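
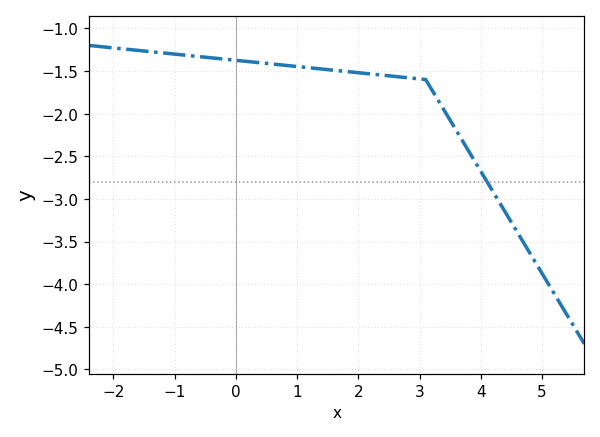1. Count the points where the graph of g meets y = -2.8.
1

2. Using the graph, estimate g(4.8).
-3.65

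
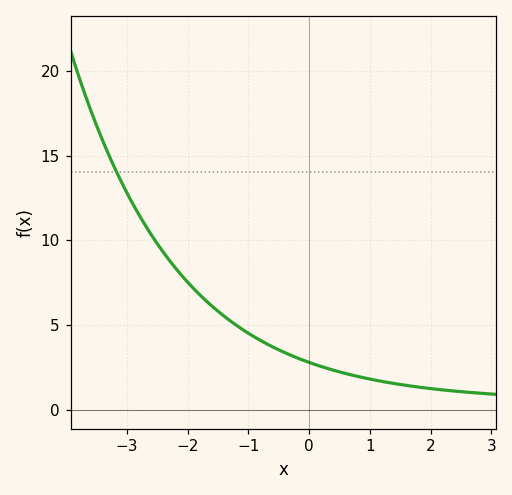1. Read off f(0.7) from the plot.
2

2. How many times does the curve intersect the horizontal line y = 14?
1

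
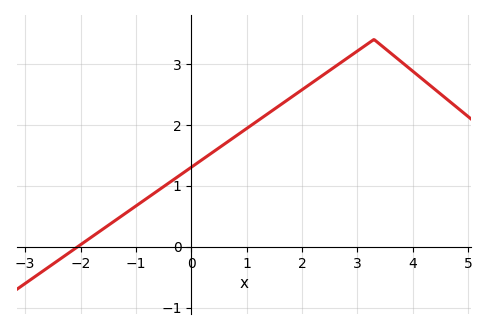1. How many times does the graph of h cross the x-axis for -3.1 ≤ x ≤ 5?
1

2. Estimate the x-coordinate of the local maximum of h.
3.4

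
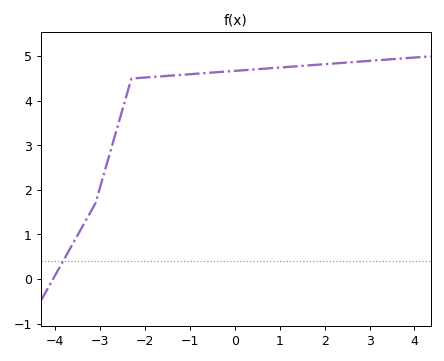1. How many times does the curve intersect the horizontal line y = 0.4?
1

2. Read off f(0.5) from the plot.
4.7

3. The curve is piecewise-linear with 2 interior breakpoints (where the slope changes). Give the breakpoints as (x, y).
(-3.1, 1.7); (-2.3, 4.5)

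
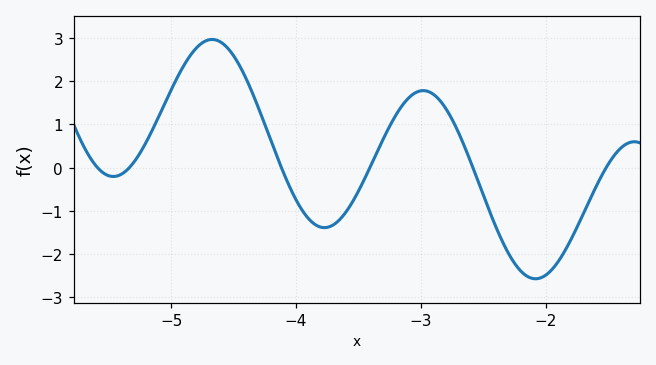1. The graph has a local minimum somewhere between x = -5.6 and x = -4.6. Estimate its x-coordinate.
-5.5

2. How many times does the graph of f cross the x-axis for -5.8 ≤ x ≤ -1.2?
6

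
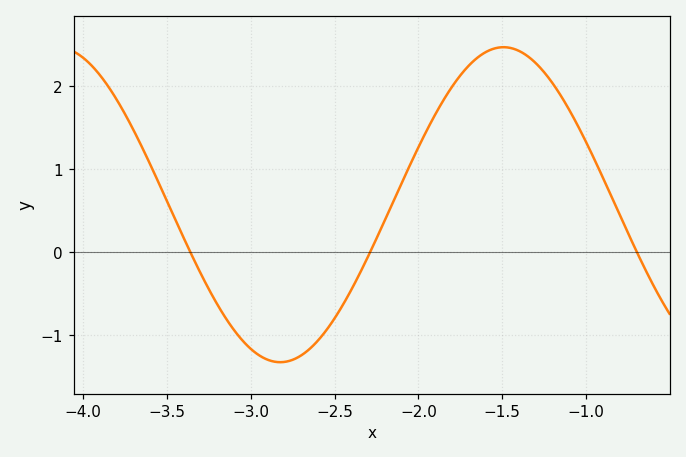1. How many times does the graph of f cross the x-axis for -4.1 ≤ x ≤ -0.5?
3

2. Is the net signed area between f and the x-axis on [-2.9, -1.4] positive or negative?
positive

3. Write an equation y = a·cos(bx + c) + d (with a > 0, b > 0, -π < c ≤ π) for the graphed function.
y = 1.9cos(2.4x - 2.8) + 0.57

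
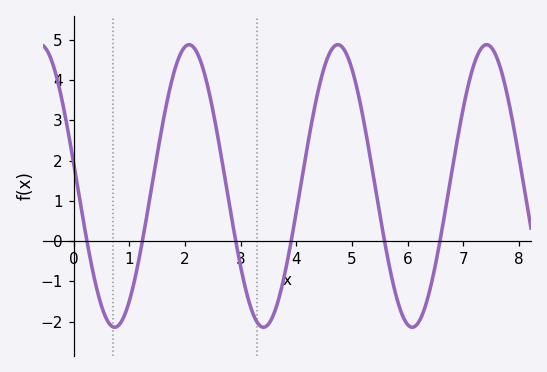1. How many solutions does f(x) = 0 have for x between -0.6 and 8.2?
6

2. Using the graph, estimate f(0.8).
-2.1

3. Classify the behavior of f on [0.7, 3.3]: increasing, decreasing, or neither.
neither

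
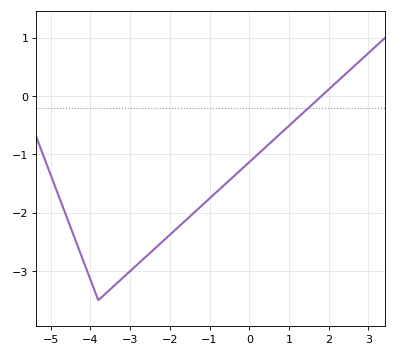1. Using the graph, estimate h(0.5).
-0.821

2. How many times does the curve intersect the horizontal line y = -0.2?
1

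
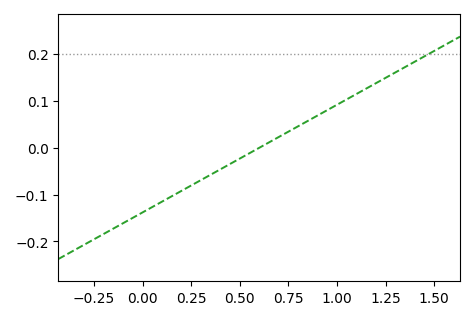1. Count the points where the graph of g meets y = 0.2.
1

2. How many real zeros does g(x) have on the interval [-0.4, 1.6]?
1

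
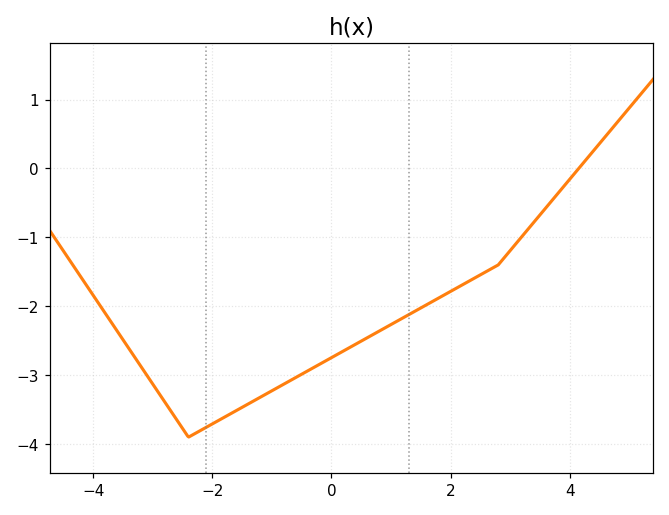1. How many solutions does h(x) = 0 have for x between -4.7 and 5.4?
1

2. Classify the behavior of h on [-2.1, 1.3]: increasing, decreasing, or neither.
increasing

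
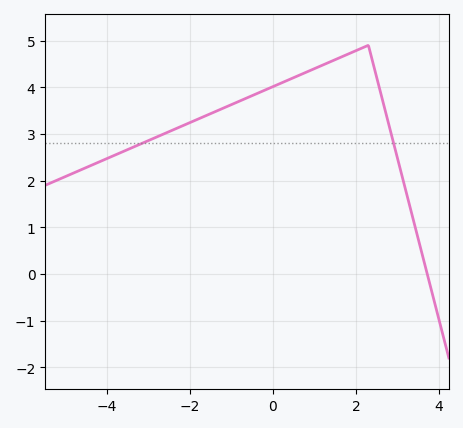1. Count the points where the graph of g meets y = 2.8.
2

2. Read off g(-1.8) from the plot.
3.3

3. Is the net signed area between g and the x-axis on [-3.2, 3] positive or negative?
positive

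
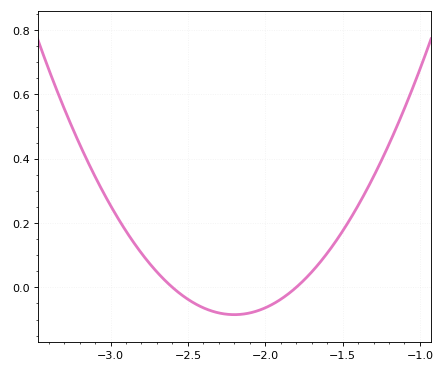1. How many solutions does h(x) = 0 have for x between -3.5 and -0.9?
2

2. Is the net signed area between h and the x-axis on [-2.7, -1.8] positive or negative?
negative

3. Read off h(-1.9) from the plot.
-0.037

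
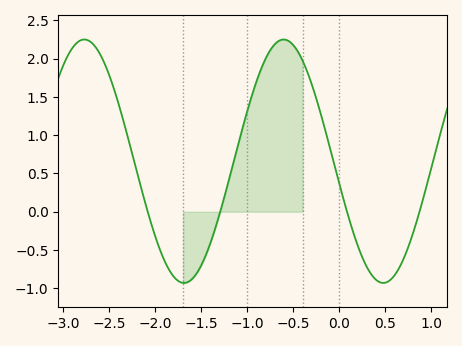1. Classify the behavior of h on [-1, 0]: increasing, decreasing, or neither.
neither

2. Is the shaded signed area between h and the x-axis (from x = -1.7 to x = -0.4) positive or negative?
positive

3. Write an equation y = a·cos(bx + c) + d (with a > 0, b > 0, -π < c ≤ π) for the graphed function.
y = 1.59cos(2.9x + 1.8) + 0.66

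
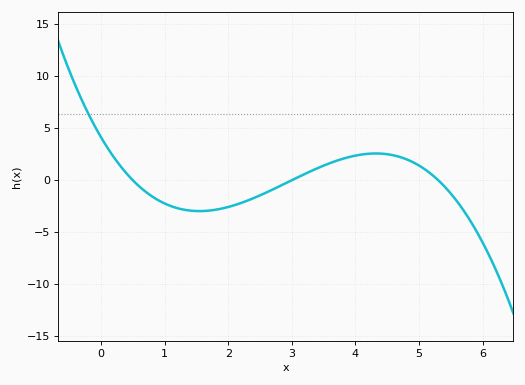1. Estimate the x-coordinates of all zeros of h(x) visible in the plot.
0.5, 3, 5.3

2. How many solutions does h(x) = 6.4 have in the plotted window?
1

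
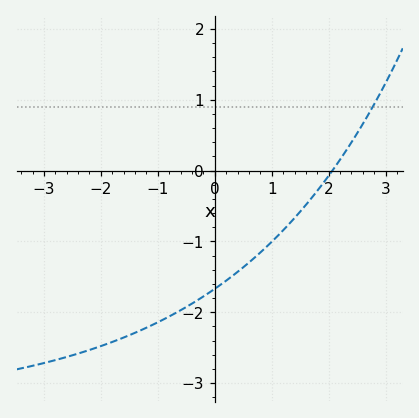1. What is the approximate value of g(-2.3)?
-2.56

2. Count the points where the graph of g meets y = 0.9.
1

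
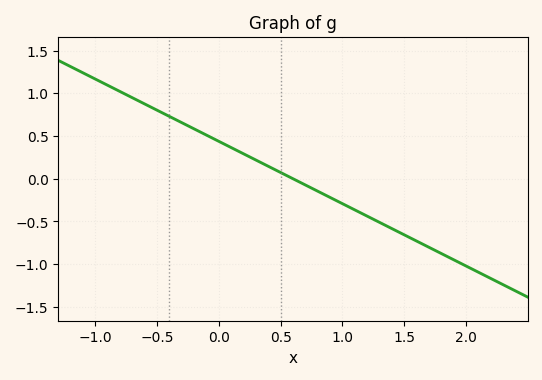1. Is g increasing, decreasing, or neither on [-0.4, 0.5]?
decreasing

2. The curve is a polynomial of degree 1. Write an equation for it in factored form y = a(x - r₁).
y = -0.73(x - 0.6)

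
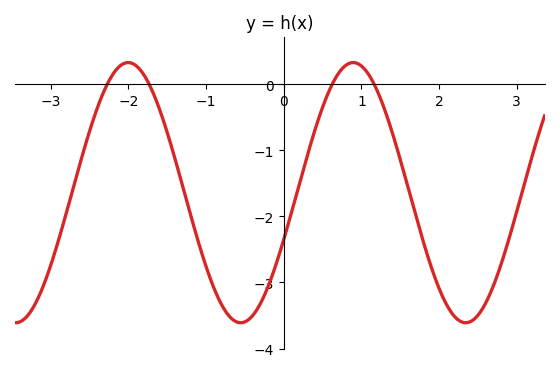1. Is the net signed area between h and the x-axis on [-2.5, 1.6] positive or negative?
negative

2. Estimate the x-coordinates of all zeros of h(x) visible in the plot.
-2.27, -1.73, 0.624, 1.17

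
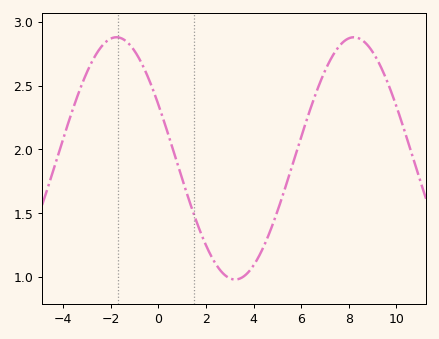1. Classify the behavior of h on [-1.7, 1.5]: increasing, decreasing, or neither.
decreasing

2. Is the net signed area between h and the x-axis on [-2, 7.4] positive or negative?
positive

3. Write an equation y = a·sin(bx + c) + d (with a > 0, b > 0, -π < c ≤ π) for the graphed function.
y = 0.95sin(0.63x + 2.68) + 1.93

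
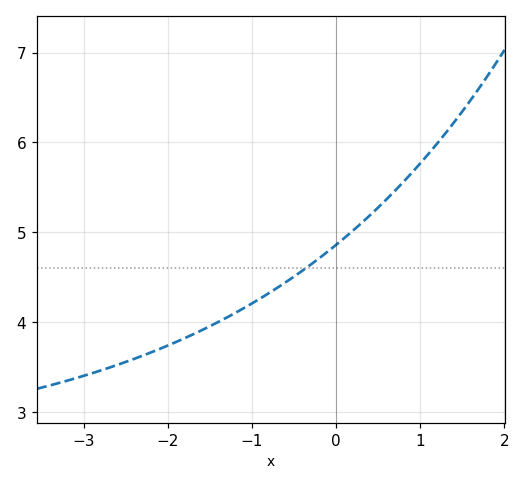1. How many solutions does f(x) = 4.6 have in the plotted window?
1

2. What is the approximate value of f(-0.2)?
4.7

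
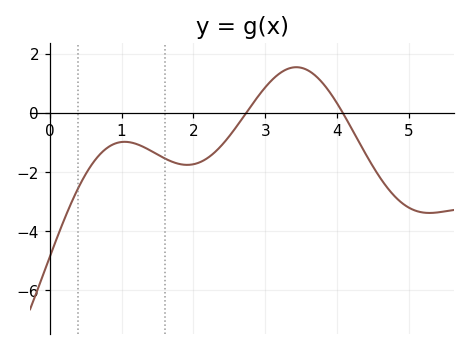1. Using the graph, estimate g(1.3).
-1.2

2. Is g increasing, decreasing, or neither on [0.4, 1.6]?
neither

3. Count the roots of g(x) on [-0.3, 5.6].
2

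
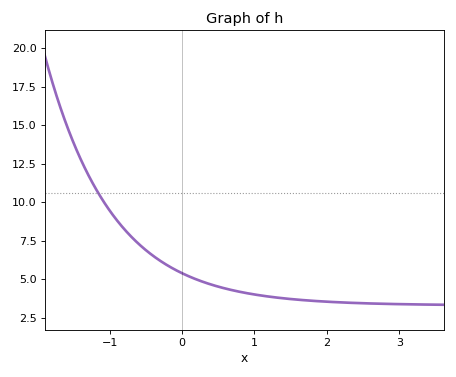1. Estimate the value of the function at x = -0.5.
6.8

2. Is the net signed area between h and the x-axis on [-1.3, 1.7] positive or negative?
positive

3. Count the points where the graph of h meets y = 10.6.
1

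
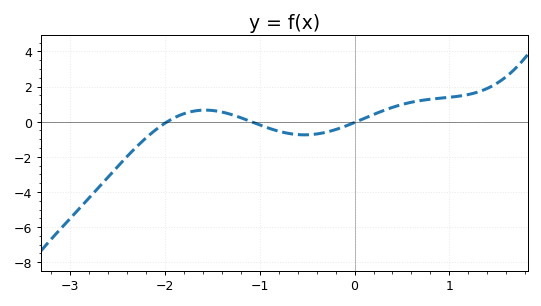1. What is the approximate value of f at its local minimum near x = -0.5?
-0.8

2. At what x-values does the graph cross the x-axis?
-2, -1.1, 0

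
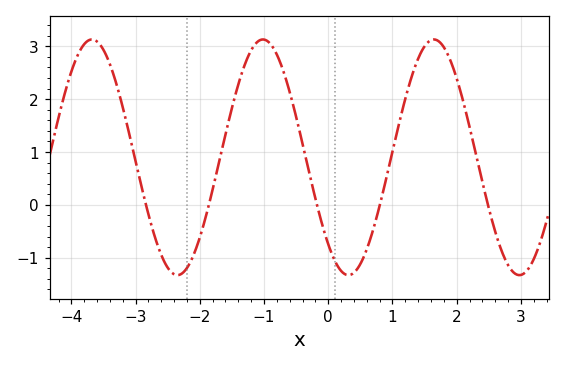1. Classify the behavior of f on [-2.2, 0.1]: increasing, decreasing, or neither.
neither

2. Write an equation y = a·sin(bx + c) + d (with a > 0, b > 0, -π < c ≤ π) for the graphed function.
y = 2.23sin(2.4x - 2.3) + 0.9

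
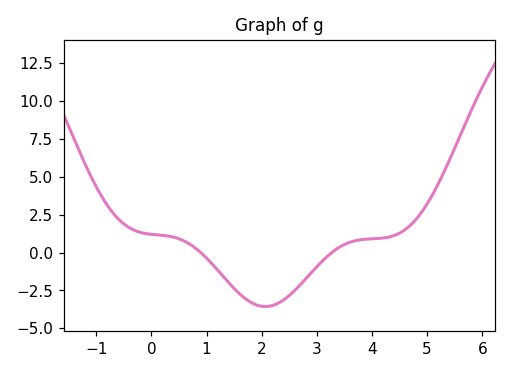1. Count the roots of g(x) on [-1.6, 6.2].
2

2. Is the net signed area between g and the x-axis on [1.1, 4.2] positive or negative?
negative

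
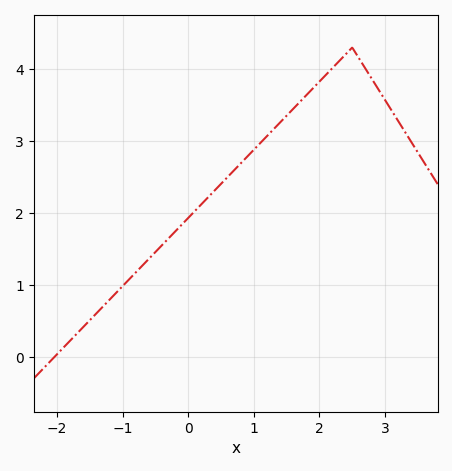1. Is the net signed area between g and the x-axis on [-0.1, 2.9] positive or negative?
positive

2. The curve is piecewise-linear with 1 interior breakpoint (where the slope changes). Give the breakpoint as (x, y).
(2.5, 4.3)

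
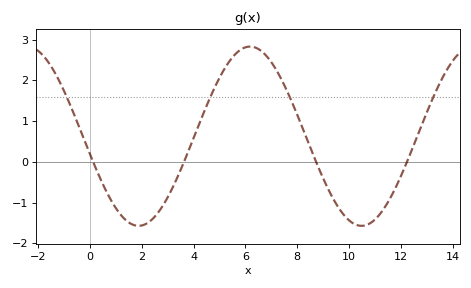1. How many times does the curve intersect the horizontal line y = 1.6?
4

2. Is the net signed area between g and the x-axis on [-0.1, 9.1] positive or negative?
positive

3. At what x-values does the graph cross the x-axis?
0.2, 3.6, 8.8, 12.2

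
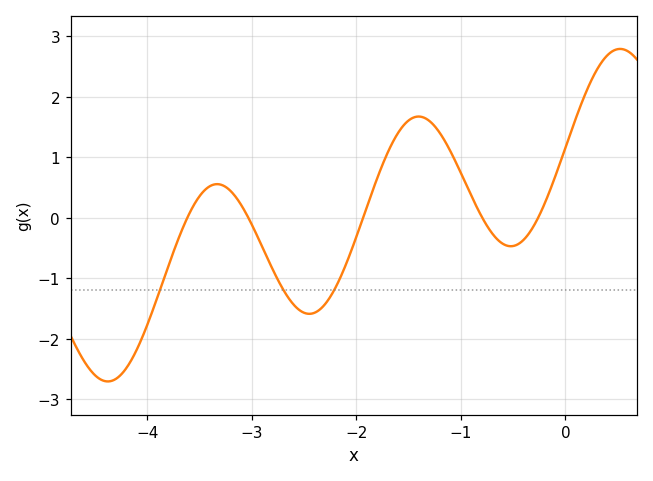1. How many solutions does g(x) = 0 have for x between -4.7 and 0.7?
5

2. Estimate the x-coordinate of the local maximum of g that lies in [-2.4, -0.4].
-1.4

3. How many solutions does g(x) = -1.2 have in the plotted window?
3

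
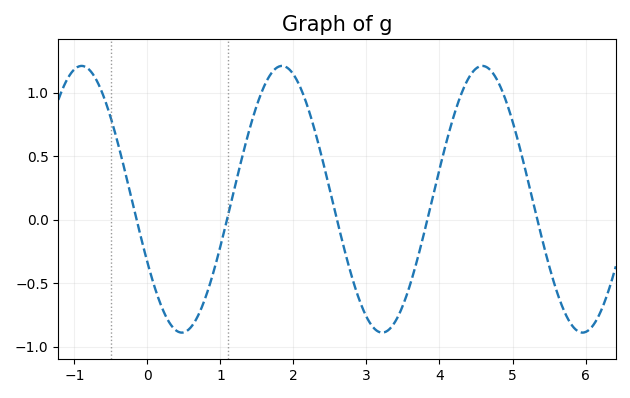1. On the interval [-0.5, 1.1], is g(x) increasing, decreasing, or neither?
neither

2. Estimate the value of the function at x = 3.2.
-0.889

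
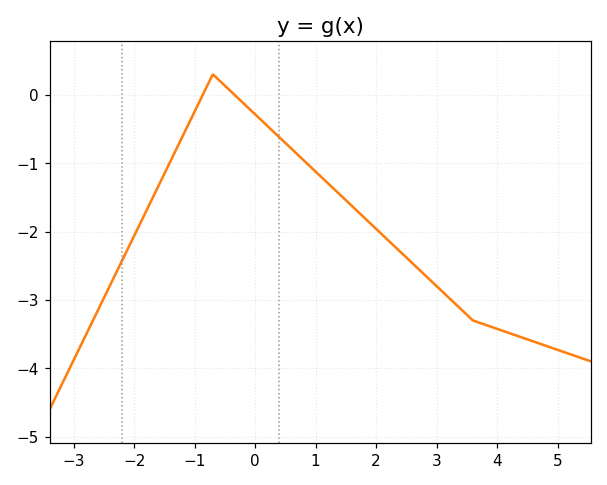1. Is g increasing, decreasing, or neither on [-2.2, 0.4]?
neither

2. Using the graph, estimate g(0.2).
-0.5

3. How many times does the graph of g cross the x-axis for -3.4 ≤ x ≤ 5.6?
2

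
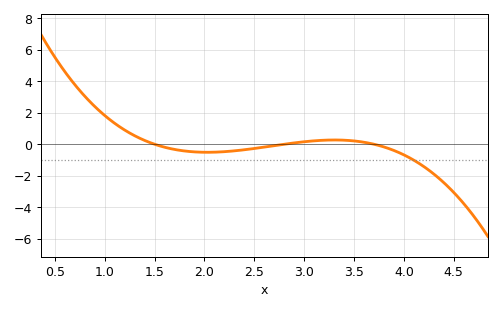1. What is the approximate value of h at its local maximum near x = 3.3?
0.27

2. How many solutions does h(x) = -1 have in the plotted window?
1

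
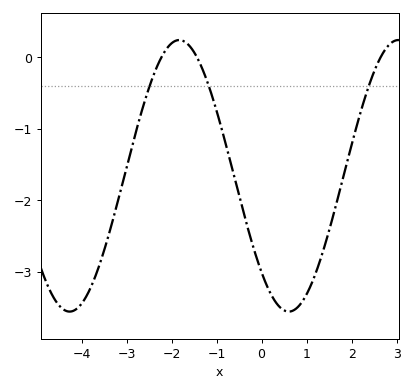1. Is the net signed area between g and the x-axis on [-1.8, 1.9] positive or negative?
negative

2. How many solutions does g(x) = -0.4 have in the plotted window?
3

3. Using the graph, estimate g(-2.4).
-0.249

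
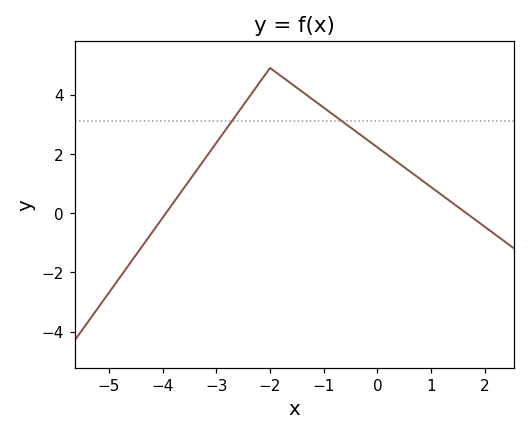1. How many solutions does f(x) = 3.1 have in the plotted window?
2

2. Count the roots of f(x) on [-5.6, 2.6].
2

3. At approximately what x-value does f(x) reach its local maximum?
-2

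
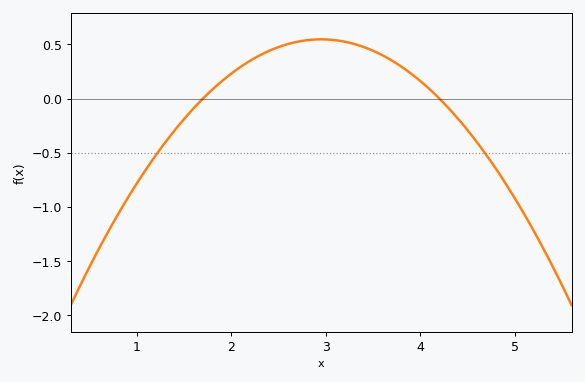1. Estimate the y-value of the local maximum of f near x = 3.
0.55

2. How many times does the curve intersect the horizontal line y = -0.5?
2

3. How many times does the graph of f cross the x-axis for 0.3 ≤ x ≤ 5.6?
2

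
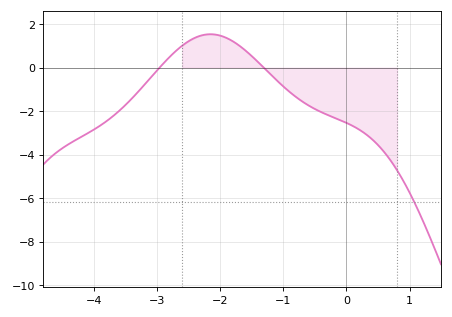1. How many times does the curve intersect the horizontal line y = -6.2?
1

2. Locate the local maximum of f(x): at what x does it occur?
-2.15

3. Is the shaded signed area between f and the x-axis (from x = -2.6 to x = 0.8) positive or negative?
negative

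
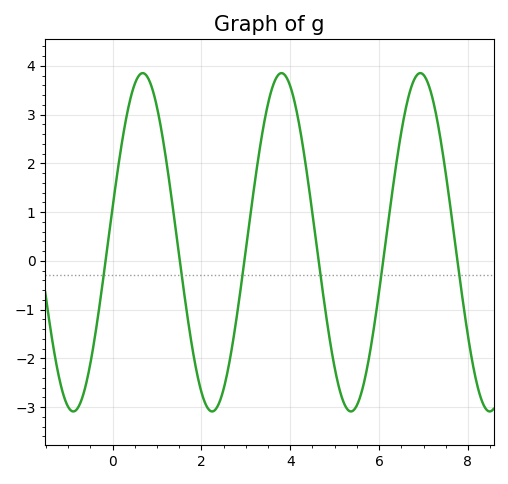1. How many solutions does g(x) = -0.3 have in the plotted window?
6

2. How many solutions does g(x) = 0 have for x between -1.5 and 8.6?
6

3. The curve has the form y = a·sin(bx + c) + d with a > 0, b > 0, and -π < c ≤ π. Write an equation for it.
y = 3.47sin(2.01x + 0.212) + 0.38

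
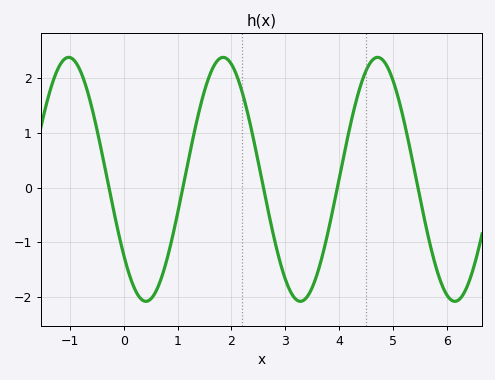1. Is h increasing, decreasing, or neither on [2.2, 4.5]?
neither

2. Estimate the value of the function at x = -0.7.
1.84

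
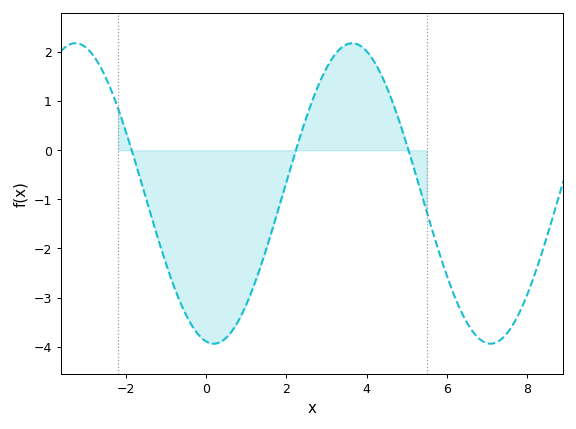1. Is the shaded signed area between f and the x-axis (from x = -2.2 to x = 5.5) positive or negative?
negative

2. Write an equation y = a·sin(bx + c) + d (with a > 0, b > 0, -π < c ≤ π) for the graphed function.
y = 3.06sin(0.91x - 1.7) - 0.88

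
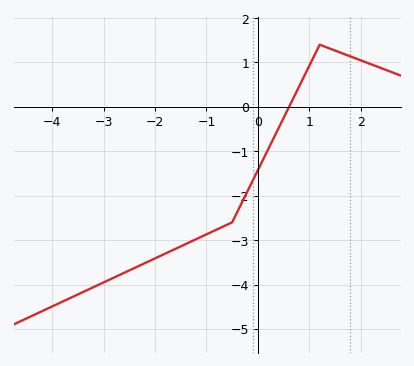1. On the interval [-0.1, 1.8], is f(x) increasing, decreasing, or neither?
neither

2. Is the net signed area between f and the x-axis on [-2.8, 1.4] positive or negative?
negative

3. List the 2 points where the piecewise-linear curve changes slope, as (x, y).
(-0.5, -2.6); (1.2, 1.4)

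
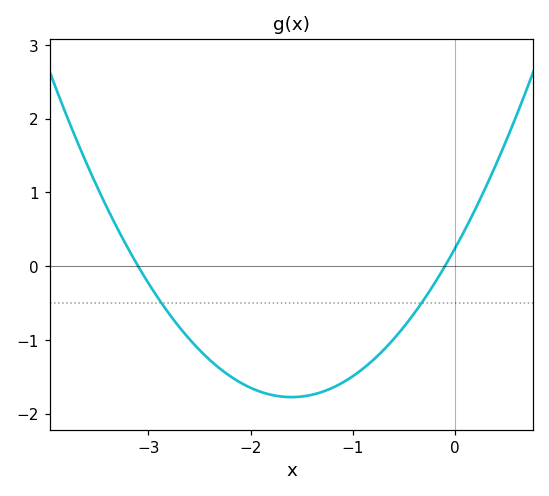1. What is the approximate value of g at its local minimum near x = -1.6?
-1.78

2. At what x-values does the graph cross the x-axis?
-3.1, -0.1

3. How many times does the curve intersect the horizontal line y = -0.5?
2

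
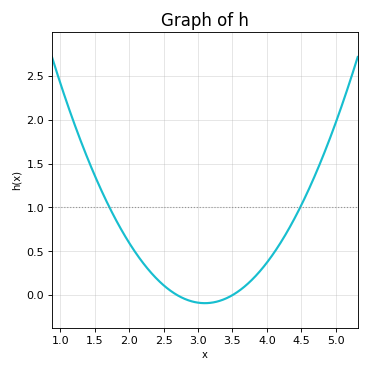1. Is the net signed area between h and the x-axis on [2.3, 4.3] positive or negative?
positive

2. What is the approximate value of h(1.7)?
1.03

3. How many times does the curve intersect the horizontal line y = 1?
2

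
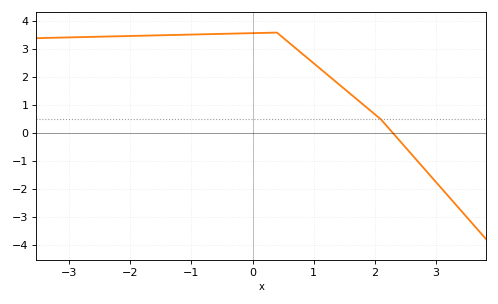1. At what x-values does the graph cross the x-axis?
2.3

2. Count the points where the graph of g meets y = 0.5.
1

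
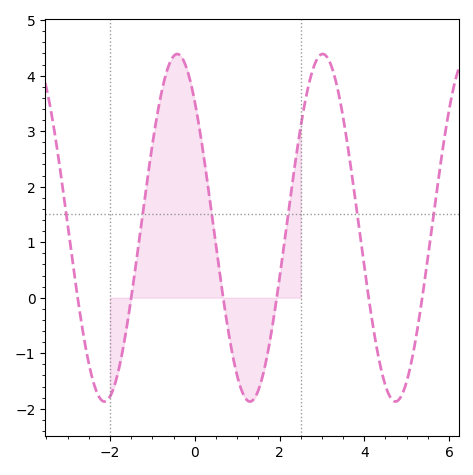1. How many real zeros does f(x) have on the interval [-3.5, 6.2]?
6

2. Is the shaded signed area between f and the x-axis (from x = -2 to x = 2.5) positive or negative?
positive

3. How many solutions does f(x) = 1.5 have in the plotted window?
6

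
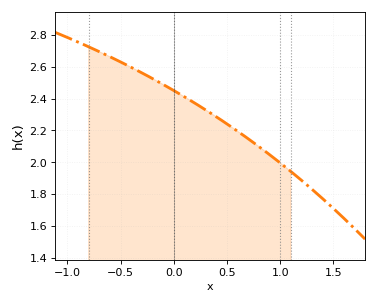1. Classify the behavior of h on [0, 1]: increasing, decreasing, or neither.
decreasing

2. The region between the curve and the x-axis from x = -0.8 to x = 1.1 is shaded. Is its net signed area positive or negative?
positive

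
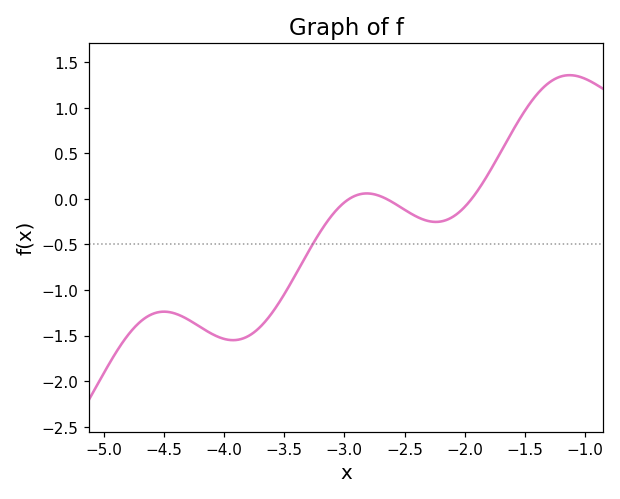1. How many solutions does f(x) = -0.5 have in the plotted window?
1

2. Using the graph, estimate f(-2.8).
0.05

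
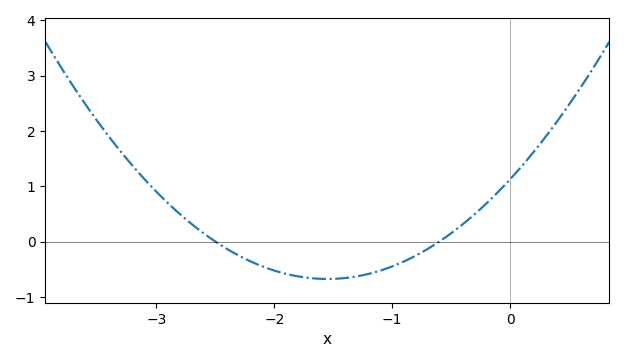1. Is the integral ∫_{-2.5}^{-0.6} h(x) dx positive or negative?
negative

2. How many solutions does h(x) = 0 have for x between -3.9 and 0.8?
2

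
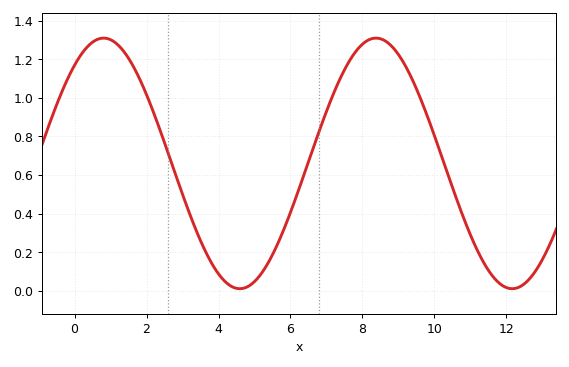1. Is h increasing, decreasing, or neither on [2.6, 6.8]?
neither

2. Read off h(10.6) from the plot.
0.484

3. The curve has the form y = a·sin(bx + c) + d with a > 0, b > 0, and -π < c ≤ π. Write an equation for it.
y = 0.65sin(0.83x + 0.902) + 0.66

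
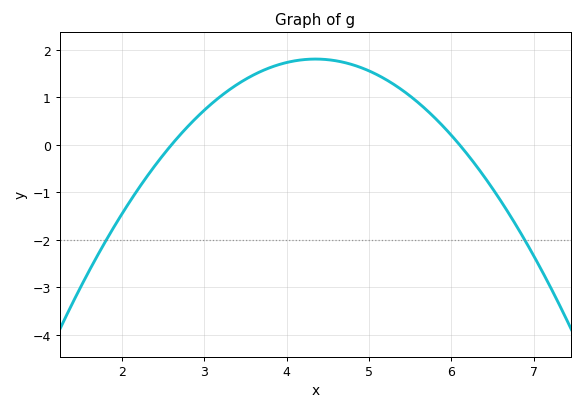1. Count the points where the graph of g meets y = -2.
2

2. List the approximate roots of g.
2.6, 6.1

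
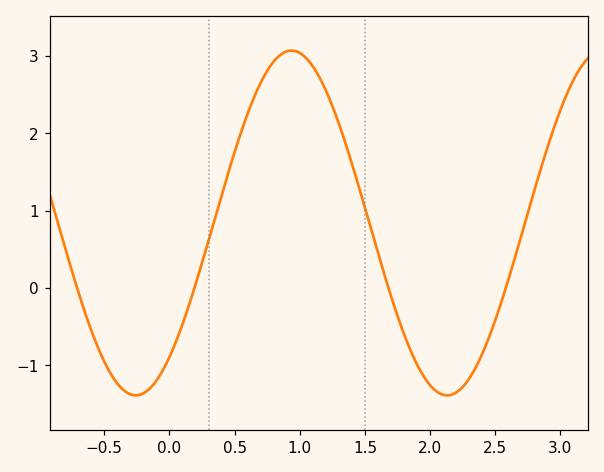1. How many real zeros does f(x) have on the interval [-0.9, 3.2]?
4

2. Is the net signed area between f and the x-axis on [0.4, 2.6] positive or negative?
positive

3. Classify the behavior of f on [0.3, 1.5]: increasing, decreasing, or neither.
neither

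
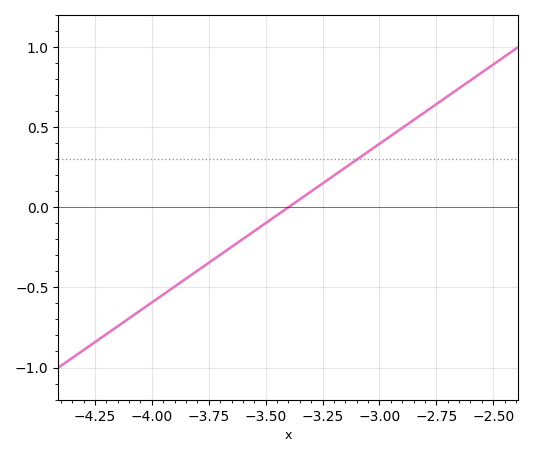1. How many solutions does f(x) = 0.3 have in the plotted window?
1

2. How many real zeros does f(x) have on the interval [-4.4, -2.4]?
1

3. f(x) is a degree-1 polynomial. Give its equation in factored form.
y = 0.99(x + 3.4)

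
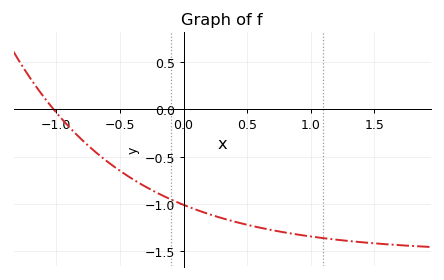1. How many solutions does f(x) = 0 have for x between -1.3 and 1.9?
1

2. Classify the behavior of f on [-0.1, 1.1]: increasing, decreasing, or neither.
decreasing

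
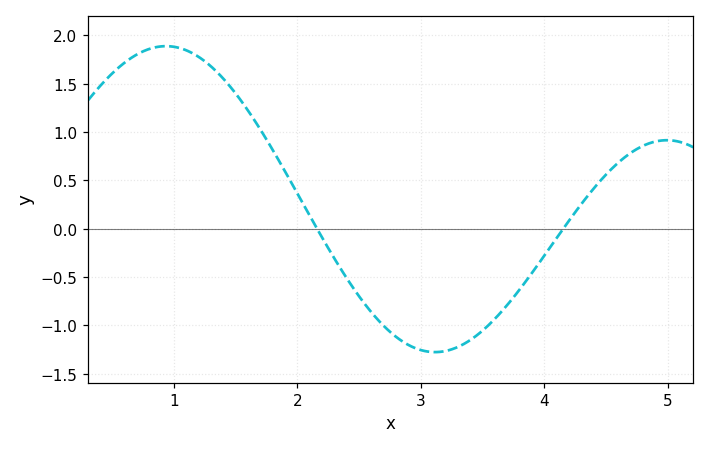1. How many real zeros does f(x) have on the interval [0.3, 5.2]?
2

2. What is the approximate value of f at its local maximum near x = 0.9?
1.9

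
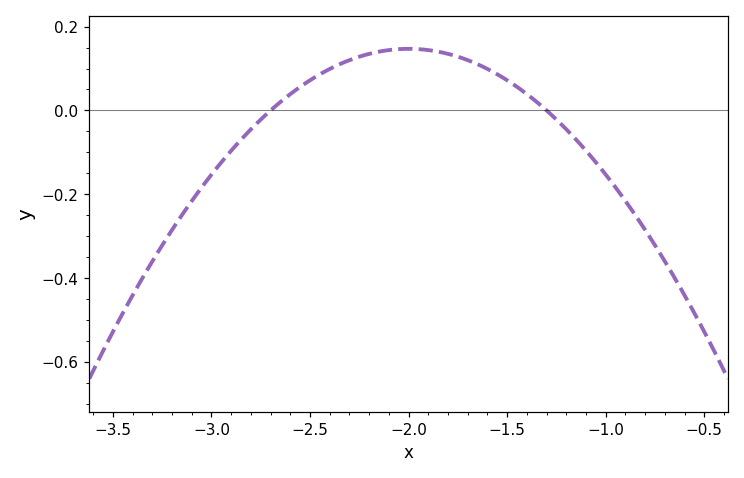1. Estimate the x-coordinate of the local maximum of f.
-2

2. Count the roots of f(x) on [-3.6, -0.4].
2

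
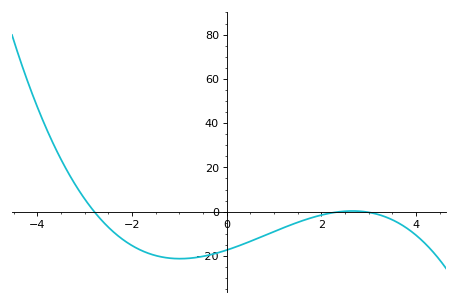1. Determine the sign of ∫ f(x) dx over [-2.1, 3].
negative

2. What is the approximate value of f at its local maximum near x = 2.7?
0.303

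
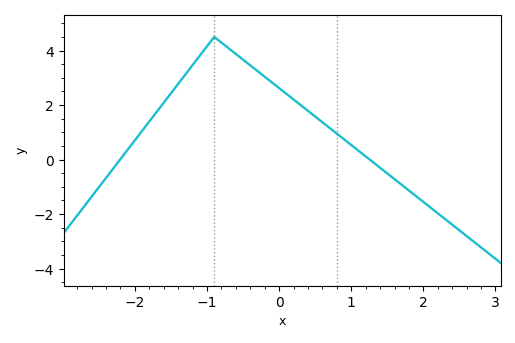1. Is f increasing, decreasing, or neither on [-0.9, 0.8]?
decreasing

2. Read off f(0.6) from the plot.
1.37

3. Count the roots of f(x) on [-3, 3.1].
2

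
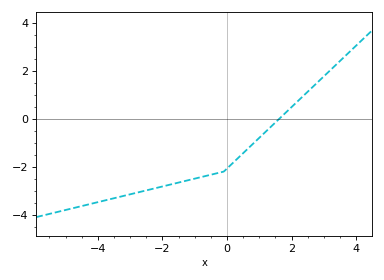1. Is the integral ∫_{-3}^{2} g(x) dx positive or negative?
negative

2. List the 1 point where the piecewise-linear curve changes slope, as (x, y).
(-0.1, -2.2)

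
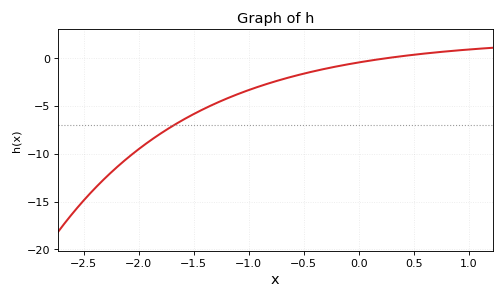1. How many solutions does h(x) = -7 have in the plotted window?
1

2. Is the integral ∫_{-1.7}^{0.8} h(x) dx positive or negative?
negative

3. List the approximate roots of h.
0.244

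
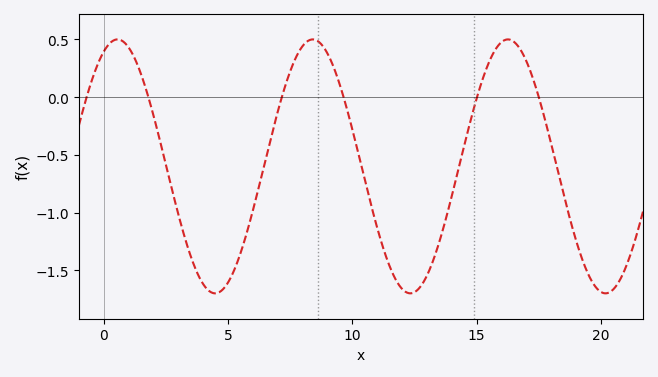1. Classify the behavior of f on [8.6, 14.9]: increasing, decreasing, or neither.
neither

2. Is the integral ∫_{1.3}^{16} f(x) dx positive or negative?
negative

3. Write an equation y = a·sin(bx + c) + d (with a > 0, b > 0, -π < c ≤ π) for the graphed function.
y = 1.1sin(0.8x + 1.1) - 0.6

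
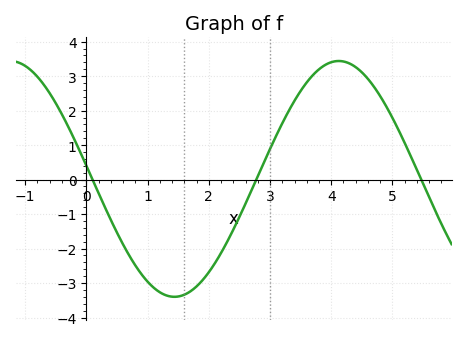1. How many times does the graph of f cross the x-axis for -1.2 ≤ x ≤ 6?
3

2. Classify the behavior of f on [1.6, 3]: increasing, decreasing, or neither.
increasing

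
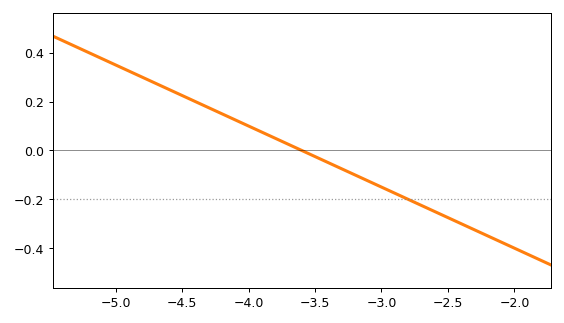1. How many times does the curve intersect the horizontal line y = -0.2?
1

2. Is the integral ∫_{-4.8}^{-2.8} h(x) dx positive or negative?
positive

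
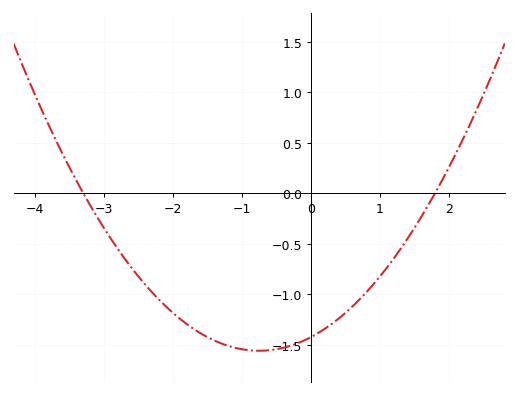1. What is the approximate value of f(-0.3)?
-1.51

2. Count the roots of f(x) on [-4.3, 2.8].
2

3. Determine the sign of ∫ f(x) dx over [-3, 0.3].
negative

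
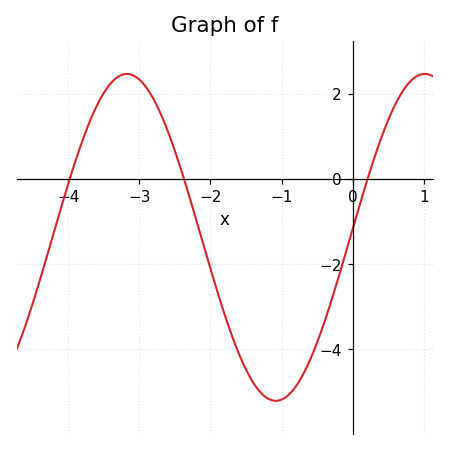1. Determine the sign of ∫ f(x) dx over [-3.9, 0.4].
negative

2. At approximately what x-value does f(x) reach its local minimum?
-1.1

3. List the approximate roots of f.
-4, -2.4, 0.2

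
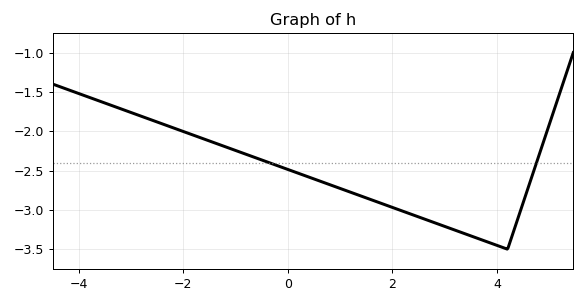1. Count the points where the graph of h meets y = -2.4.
2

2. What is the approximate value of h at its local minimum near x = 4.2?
-3.5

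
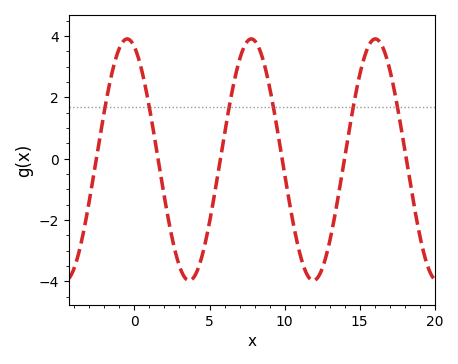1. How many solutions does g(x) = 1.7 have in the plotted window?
6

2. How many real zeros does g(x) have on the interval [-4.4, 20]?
6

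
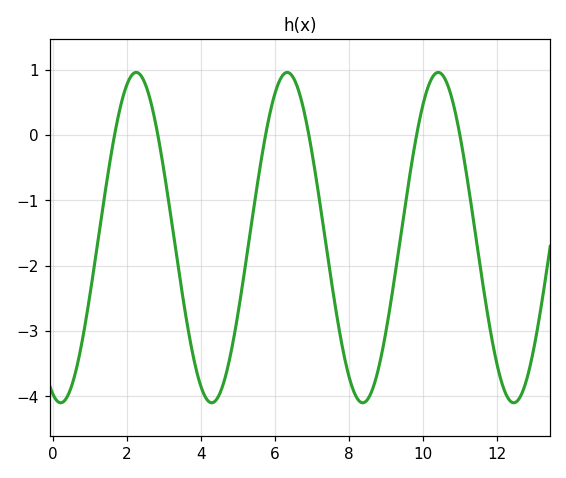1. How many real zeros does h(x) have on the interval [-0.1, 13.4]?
6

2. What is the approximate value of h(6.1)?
0.8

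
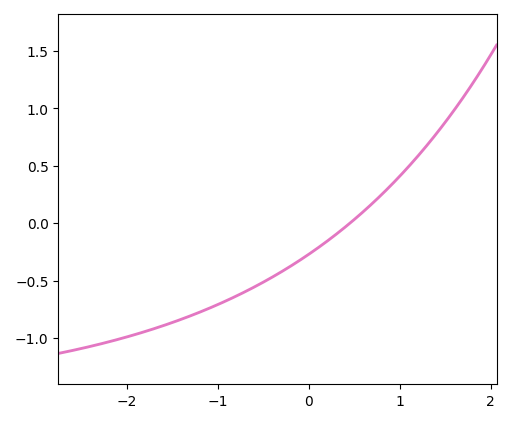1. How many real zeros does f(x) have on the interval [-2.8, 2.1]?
1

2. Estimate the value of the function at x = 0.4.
-0.05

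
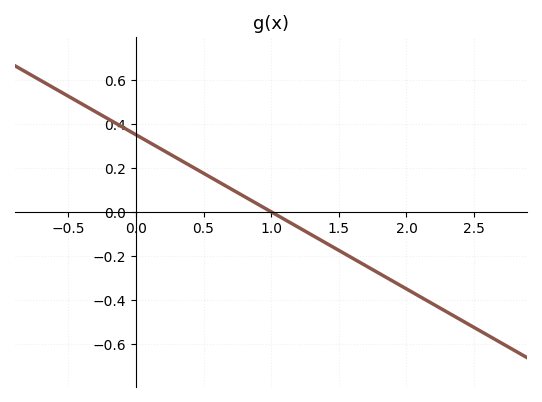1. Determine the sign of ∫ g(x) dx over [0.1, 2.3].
negative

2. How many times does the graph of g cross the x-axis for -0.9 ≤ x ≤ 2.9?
1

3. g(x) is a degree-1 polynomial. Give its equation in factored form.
y = -0.35(x - 1)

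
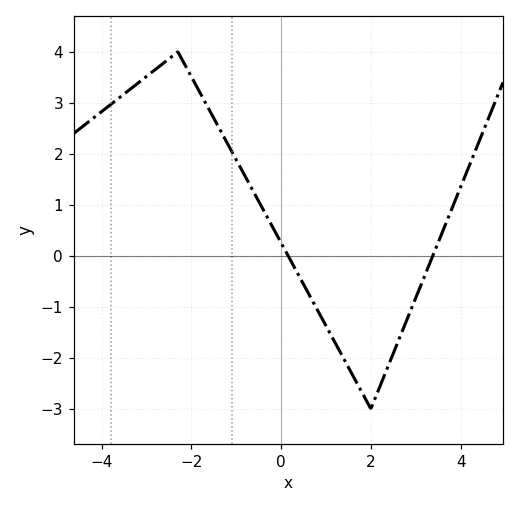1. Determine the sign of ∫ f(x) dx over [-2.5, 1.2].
positive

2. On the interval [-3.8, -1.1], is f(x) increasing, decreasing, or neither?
neither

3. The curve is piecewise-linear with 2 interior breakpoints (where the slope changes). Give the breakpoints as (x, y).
(-2.3, 4); (2, -3)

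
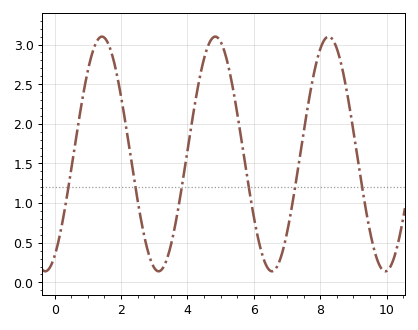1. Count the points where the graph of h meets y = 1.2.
6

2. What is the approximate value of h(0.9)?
2.46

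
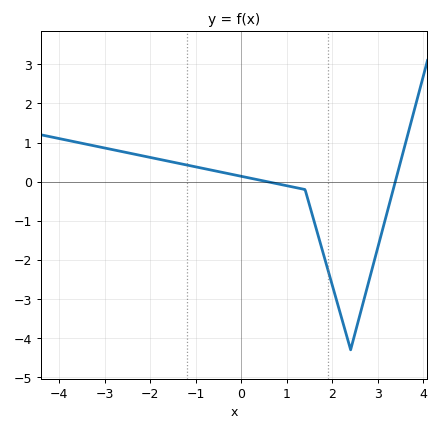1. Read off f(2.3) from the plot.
-3.9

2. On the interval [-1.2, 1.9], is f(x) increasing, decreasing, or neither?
decreasing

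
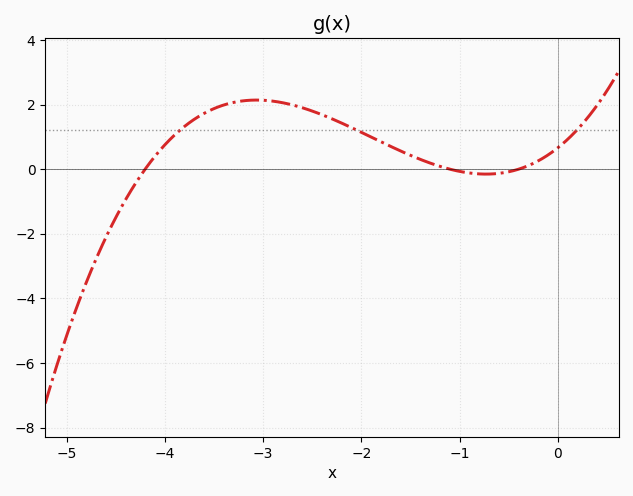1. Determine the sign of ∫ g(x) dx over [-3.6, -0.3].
positive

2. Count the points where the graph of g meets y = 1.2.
3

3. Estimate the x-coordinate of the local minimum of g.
-0.734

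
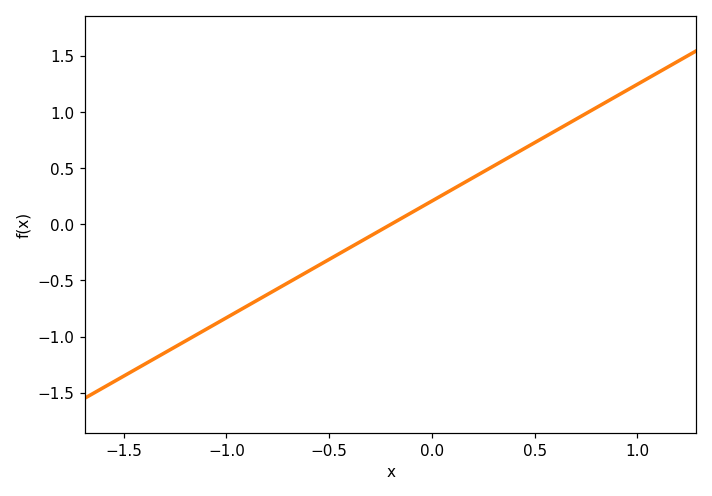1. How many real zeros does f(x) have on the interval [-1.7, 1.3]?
1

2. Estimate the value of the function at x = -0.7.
-0.52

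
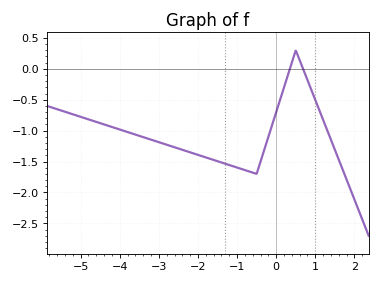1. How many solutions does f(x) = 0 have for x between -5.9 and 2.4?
2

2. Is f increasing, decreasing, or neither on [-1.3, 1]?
neither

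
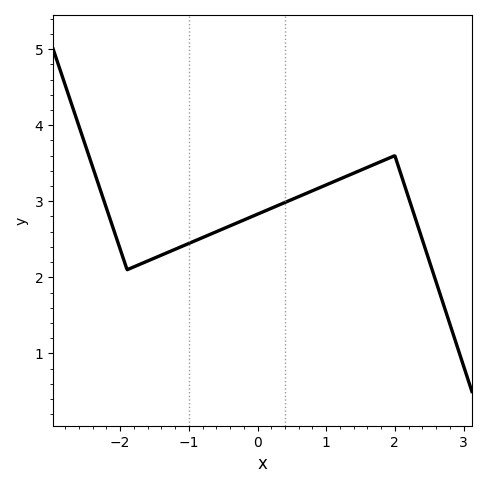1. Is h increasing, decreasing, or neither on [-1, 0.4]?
increasing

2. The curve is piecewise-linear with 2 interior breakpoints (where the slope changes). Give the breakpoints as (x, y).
(-1.9, 2.1); (2, 3.6)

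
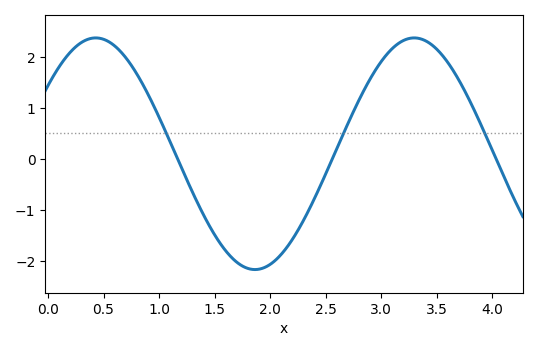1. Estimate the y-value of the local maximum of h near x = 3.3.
2.37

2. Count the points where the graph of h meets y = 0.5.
3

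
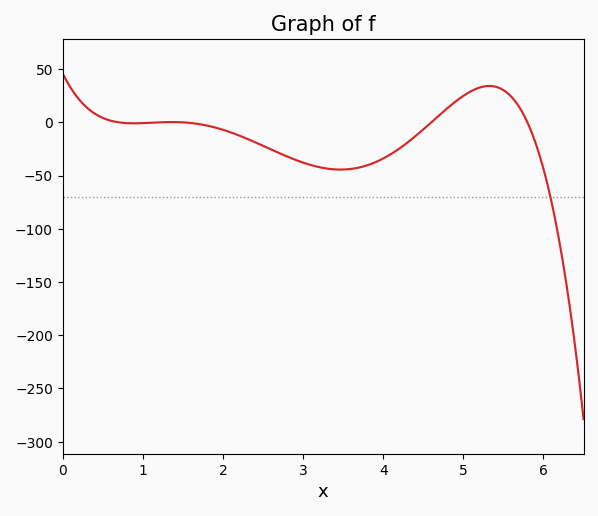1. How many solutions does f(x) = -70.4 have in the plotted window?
1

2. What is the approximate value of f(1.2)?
0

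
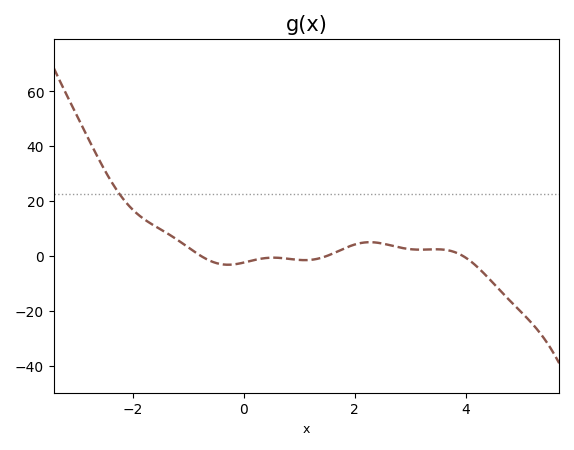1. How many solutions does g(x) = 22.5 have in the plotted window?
1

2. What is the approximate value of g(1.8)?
2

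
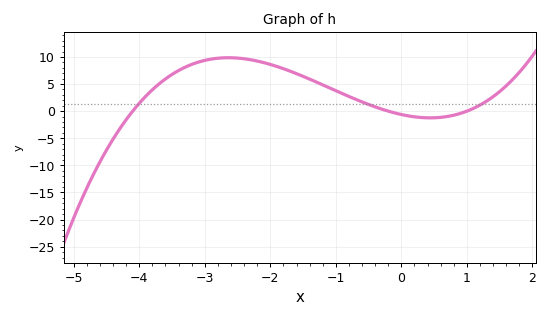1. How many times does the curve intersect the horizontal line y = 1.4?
3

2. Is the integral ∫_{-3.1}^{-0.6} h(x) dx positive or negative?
positive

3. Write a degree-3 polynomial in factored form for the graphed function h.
y = 0.76(x + 4.1)(x + 0.2)(x - 1)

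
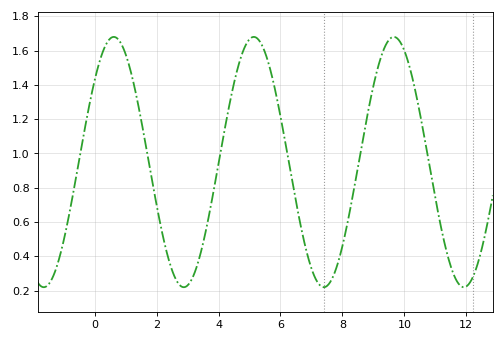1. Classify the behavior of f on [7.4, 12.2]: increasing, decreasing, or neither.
neither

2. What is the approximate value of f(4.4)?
1.33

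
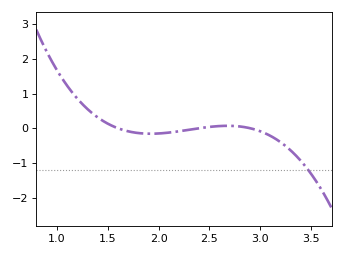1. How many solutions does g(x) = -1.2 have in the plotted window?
1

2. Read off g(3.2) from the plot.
-0.4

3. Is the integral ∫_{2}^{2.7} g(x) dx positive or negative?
negative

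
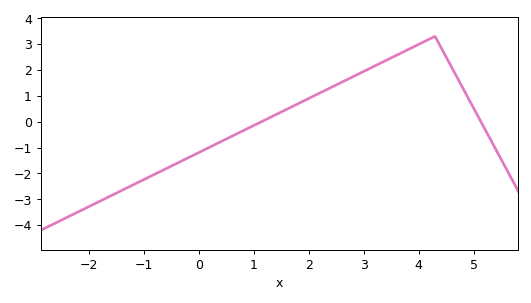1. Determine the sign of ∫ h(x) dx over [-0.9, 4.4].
positive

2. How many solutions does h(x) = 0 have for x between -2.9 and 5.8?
2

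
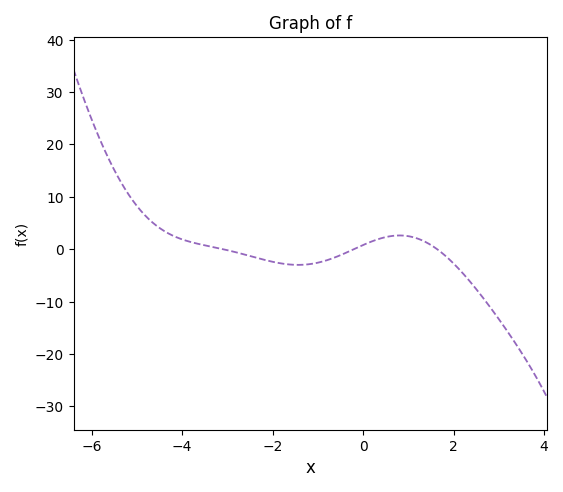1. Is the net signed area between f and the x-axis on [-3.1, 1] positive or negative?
negative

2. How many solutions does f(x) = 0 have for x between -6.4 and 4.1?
3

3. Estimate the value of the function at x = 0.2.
1.52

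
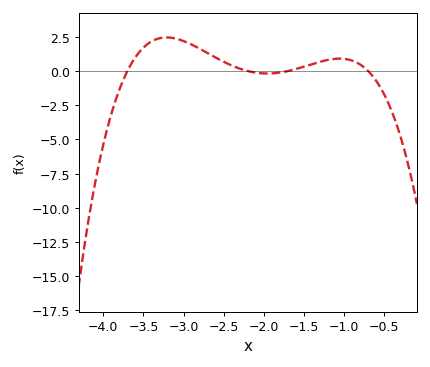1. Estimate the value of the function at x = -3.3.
2.4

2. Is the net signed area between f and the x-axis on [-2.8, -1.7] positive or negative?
positive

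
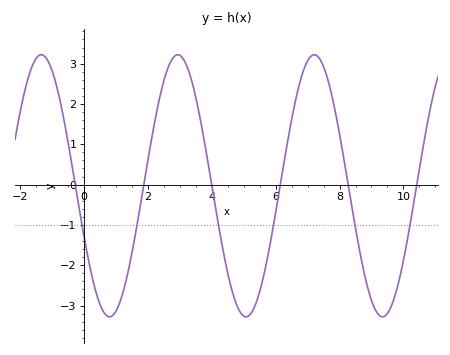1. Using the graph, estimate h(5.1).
-3.3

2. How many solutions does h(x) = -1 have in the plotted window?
6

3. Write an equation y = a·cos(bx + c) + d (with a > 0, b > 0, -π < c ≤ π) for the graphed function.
y = 3.25cos(1.5x + 2) - 0.03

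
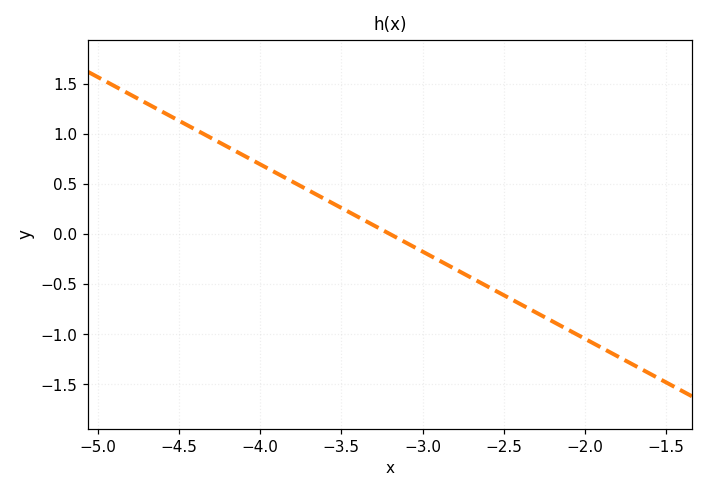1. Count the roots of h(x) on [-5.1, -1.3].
1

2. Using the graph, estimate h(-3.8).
0.5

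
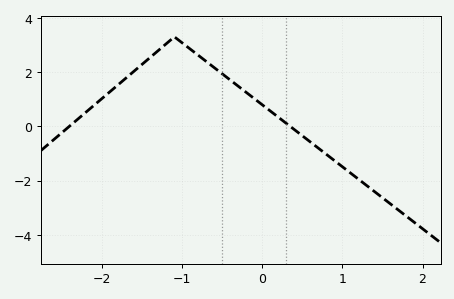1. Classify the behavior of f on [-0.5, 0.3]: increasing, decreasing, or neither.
decreasing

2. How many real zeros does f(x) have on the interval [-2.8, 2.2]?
2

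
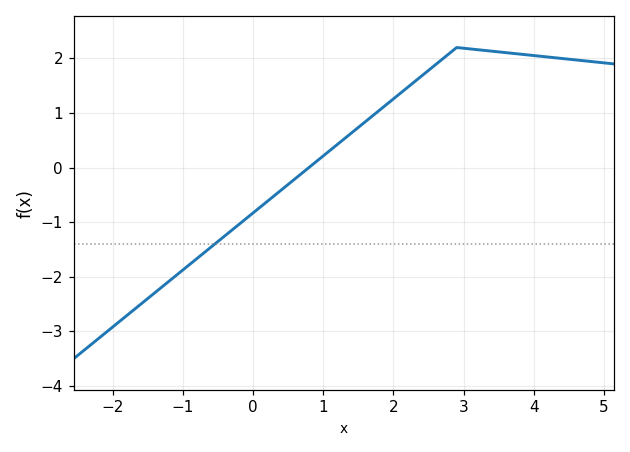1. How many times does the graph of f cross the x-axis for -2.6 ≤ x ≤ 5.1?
1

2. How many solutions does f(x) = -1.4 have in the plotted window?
1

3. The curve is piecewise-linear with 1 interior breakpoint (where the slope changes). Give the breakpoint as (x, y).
(2.9, 2.2)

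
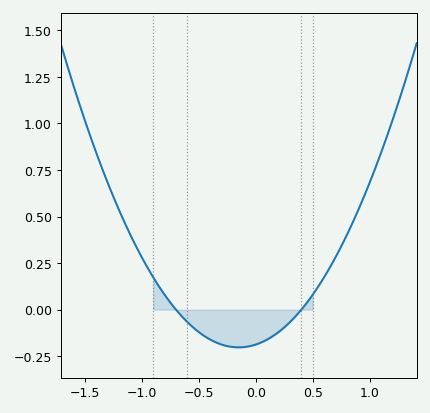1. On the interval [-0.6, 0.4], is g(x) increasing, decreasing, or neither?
neither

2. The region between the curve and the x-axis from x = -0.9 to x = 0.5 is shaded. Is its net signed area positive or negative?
negative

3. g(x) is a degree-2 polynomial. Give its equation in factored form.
y = 0.67(x + 0.7)(x - 0.4)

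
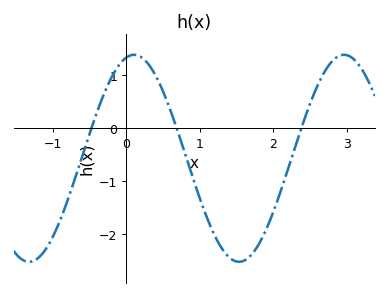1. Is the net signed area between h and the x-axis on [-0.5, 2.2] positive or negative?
negative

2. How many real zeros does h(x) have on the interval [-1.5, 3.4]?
3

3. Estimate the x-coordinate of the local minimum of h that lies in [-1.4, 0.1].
-1.32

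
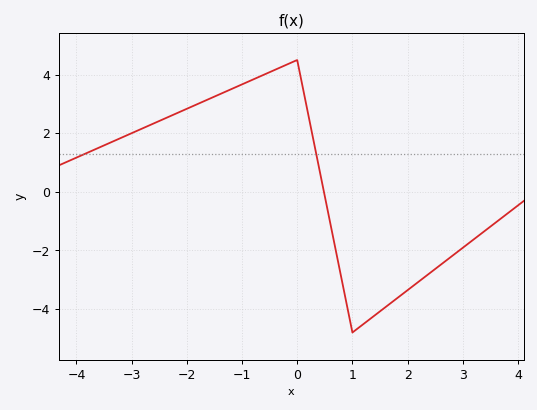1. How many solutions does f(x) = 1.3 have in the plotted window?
2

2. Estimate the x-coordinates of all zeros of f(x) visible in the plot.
0.4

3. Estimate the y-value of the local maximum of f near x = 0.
4.4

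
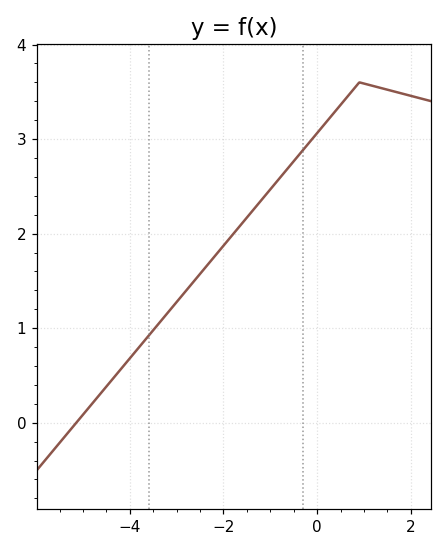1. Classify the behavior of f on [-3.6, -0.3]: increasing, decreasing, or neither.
increasing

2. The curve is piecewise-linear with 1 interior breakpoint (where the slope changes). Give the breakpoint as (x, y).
(0.9, 3.6)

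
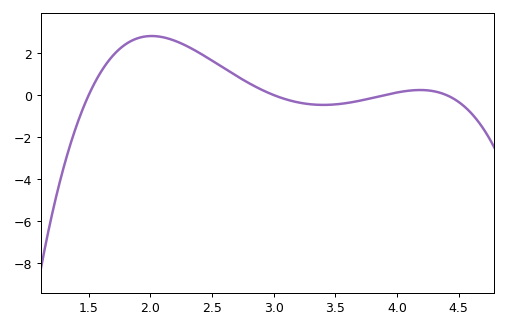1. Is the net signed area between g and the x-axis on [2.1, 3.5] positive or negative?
positive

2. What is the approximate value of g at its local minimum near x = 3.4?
-0.467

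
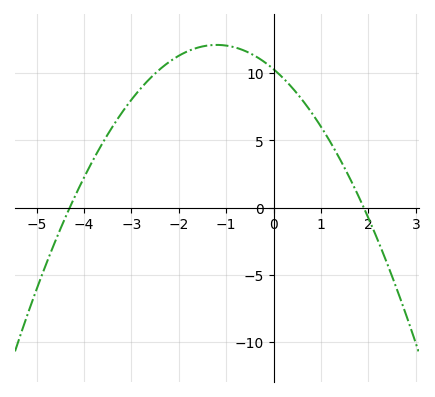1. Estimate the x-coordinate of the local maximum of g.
-1.2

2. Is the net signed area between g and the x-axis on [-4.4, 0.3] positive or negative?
positive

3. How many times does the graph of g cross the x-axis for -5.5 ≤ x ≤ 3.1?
2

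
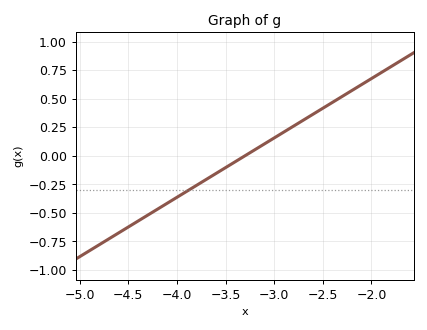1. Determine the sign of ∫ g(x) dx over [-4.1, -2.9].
negative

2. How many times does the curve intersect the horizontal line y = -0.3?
1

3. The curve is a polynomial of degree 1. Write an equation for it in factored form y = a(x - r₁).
y = 0.52(x + 3.3)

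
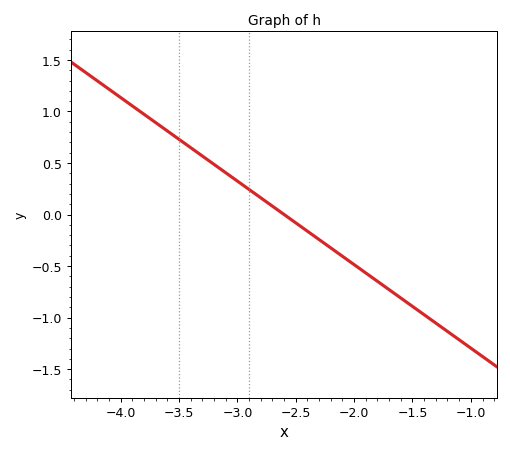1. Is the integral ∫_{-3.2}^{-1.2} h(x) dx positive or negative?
negative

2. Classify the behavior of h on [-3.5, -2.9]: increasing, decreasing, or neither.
decreasing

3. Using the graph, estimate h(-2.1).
-0.405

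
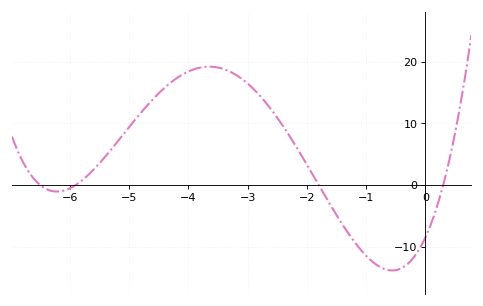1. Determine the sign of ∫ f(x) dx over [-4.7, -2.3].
positive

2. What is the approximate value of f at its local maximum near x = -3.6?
19.2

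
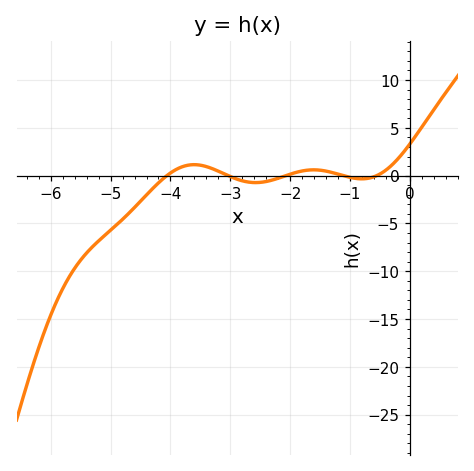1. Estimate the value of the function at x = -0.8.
-0.5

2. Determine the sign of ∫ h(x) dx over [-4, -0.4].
positive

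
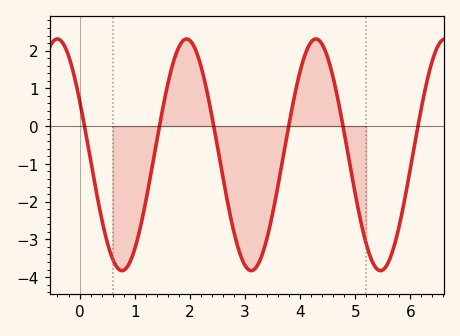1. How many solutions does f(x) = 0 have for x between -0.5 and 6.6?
6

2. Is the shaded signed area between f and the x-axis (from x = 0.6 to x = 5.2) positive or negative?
negative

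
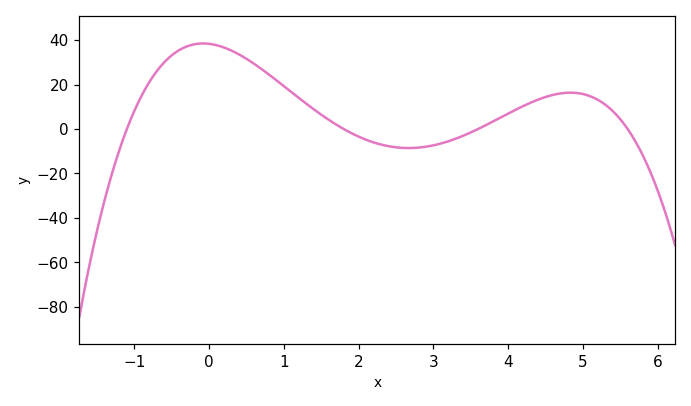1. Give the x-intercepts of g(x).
-1.2, 1.8, 3.6, 5.6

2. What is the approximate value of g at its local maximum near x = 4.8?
16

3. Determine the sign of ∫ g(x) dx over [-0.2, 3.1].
positive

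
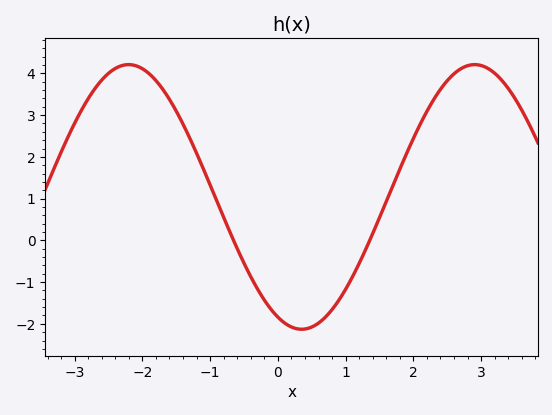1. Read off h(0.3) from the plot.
-2.12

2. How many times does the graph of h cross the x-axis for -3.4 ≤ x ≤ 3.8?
2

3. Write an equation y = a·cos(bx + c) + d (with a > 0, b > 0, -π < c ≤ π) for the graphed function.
y = 3.17cos(1.23x + 2.71) + 1.04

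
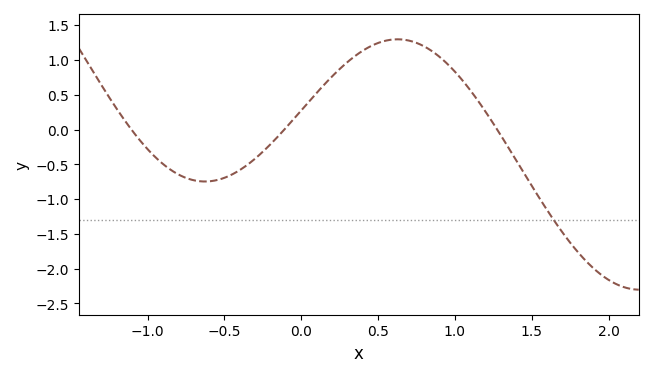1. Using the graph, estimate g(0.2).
0.75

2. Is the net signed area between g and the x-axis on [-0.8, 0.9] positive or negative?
positive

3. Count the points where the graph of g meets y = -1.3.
1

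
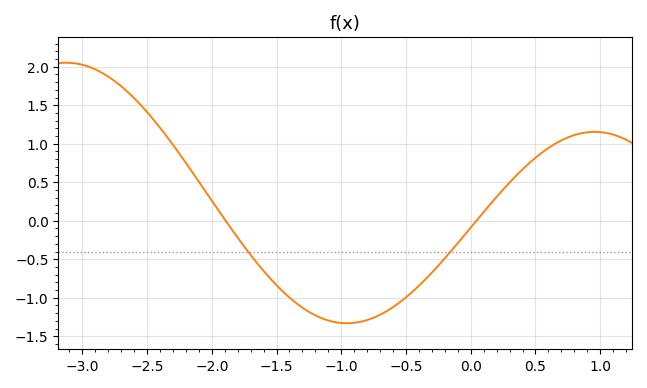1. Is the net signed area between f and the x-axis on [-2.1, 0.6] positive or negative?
negative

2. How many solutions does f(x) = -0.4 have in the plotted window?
2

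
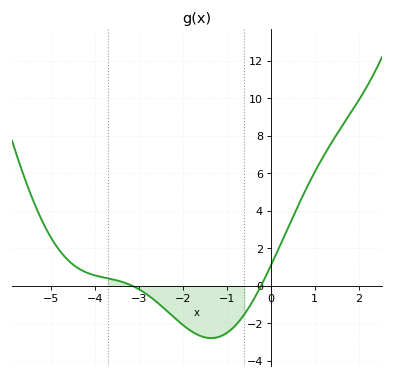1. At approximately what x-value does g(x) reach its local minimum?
-1.35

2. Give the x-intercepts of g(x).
-3.14, -0.224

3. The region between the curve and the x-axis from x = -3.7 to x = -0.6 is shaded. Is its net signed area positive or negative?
negative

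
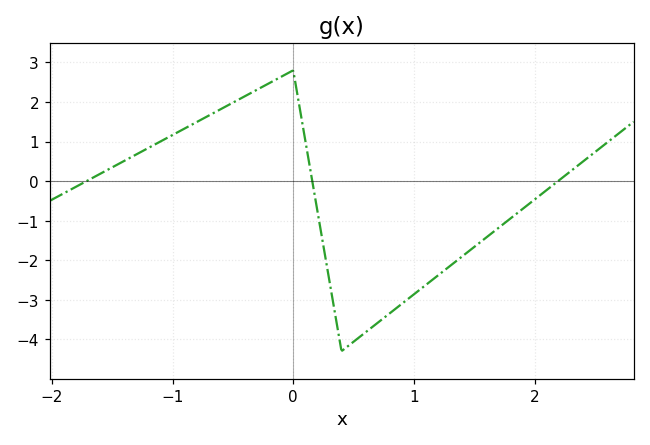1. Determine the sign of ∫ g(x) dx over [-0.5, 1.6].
negative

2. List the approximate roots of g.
-1.71, 0.158, 2.19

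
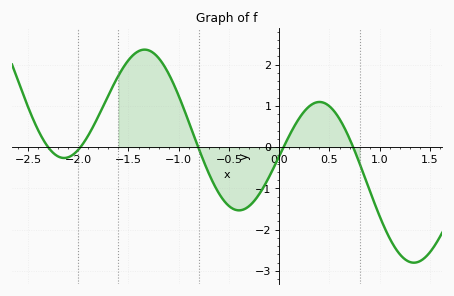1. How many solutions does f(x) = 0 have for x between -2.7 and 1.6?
5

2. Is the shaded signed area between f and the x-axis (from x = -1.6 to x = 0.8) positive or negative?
positive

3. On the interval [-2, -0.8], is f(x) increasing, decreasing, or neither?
neither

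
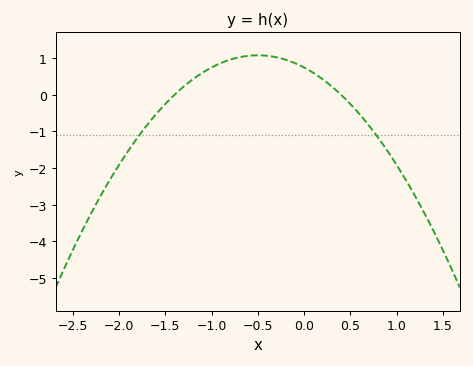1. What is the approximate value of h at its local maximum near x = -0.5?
1.08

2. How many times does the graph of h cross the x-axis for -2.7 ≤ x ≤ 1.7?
2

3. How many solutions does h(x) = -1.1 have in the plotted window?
2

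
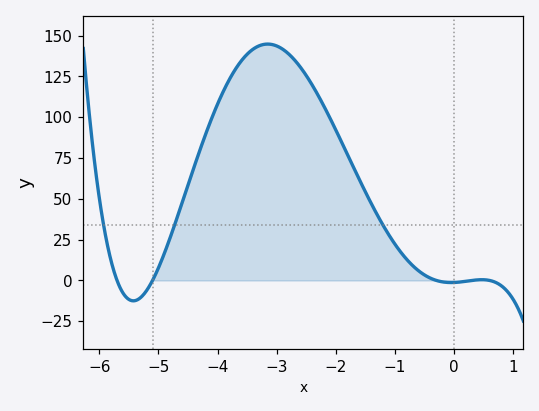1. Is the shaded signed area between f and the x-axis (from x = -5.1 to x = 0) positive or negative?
positive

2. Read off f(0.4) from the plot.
0.371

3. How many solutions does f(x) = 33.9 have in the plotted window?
3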